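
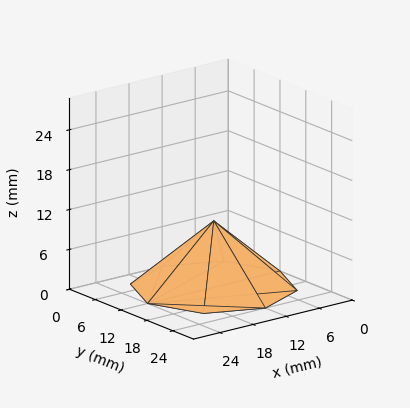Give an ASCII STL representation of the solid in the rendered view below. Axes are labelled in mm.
Reading the render: the shape is a regular 8-sided pyramid, base circumscribed radius ≈ 12 mm, apex at z ≈ 10 mm (dimensions read to the nearest mm from the axis ticks). For the STL, each face is triangulated and given an outward normal.

solid part
  facet normal 0.0000 0.0000 -1.0000
    outer loop
      vertex 12.00 24.00 0.00
      vertex 20.49 20.49 0.00
      vertex 24.00 12.00 0.00
    endloop
  endfacet
  facet normal 0.0000 0.0000 -1.0000
    outer loop
      vertex 3.51 20.49 0.00
      vertex 12.00 24.00 0.00
      vertex 24.00 12.00 0.00
    endloop
  endfacet
  facet normal 0.0000 0.0000 -1.0000
    outer loop
      vertex 0.00 12.00 0.00
      vertex 3.51 20.49 0.00
      vertex 24.00 12.00 0.00
    endloop
  endfacet
  facet normal 0.0000 0.0000 -1.0000
    outer loop
      vertex 3.51 3.51 0.00
      vertex 0.00 12.00 0.00
      vertex 24.00 12.00 0.00
    endloop
  endfacet
  facet normal 0.0000 0.0000 -1.0000
    outer loop
      vertex 12.00 0.00 0.00
      vertex 3.51 3.51 0.00
      vertex 24.00 12.00 0.00
    endloop
  endfacet
  facet normal 0.0000 0.0000 -1.0000
    outer loop
      vertex 20.49 3.51 0.00
      vertex 12.00 0.00 0.00
      vertex 24.00 12.00 0.00
    endloop
  endfacet
  facet normal 0.6189 0.2559 0.7427
    outer loop
      vertex 24.00 12.00 0.00
      vertex 20.49 20.49 0.00
      vertex 12.00 12.00 10.00
    endloop
  endfacet
  facet normal 0.2559 0.6189 0.7427
    outer loop
      vertex 20.49 20.49 0.00
      vertex 12.00 24.00 0.00
      vertex 12.00 12.00 10.00
    endloop
  endfacet
  facet normal -0.2559 0.6189 0.7427
    outer loop
      vertex 12.00 24.00 0.00
      vertex 3.51 20.49 0.00
      vertex 12.00 12.00 10.00
    endloop
  endfacet
  facet normal -0.6189 0.2559 0.7427
    outer loop
      vertex 3.51 20.49 0.00
      vertex 0.00 12.00 0.00
      vertex 12.00 12.00 10.00
    endloop
  endfacet
  facet normal -0.6189 -0.2559 0.7427
    outer loop
      vertex 0.00 12.00 0.00
      vertex 3.51 3.51 0.00
      vertex 12.00 12.00 10.00
    endloop
  endfacet
  facet normal -0.2559 -0.6189 0.7427
    outer loop
      vertex 3.51 3.51 0.00
      vertex 12.00 0.00 0.00
      vertex 12.00 12.00 10.00
    endloop
  endfacet
  facet normal 0.2559 -0.6189 0.7427
    outer loop
      vertex 12.00 0.00 0.00
      vertex 20.49 3.51 0.00
      vertex 12.00 12.00 10.00
    endloop
  endfacet
  facet normal 0.6189 -0.2559 0.7427
    outer loop
      vertex 20.49 3.51 0.00
      vertex 24.00 12.00 0.00
      vertex 12.00 12.00 10.00
    endloop
  endfacet
endsolid part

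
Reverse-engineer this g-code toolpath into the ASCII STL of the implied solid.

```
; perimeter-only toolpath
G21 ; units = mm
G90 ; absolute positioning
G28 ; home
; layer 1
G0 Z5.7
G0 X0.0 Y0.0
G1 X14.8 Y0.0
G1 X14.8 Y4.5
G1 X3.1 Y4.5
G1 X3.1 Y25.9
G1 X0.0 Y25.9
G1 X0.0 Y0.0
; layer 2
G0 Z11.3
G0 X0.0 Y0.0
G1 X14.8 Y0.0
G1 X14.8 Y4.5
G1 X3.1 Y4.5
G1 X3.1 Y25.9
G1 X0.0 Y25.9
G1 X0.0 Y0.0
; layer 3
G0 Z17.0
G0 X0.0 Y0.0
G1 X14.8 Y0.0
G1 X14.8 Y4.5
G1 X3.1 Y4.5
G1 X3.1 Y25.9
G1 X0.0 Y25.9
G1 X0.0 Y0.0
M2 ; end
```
solid part
  facet normal 0.0000 0.0000 -1.0000
    outer loop
      vertex 14.8 4.5 0.0
      vertex 14.8 0.0 0.0
      vertex 0.0 0.0 0.0
    endloop
  endfacet
  facet normal 0.0000 0.0000 -1.0000
    outer loop
      vertex 3.1 4.5 0.0
      vertex 14.8 4.5 0.0
      vertex 0.0 0.0 0.0
    endloop
  endfacet
  facet normal 0.0000 0.0000 -1.0000
    outer loop
      vertex 3.1 25.9 0.0
      vertex 3.1 4.5 0.0
      vertex 0.0 0.0 0.0
    endloop
  endfacet
  facet normal 0.0000 0.0000 -1.0000
    outer loop
      vertex 0.0 25.9 0.0
      vertex 3.1 25.9 0.0
      vertex 0.0 0.0 0.0
    endloop
  endfacet
  facet normal 0.0000 0.0000 1.0000
    outer loop
      vertex 0.0 0.0 17.0
      vertex 14.8 0.0 17.0
      vertex 14.8 4.5 17.0
    endloop
  endfacet
  facet normal 0.0000 0.0000 1.0000
    outer loop
      vertex 0.0 0.0 17.0
      vertex 14.8 4.5 17.0
      vertex 3.1 4.5 17.0
    endloop
  endfacet
  facet normal 0.0000 0.0000 1.0000
    outer loop
      vertex 0.0 0.0 17.0
      vertex 3.1 4.5 17.0
      vertex 3.1 25.9 17.0
    endloop
  endfacet
  facet normal 0.0000 0.0000 1.0000
    outer loop
      vertex 0.0 0.0 17.0
      vertex 3.1 25.9 17.0
      vertex 0.0 25.9 17.0
    endloop
  endfacet
  facet normal 0.0000 -1.0000 0.0000
    outer loop
      vertex 0.0 0.0 0.0
      vertex 14.8 0.0 0.0
      vertex 14.8 0.0 17.0
    endloop
  endfacet
  facet normal 0.0000 -1.0000 0.0000
    outer loop
      vertex 0.0 0.0 0.0
      vertex 14.8 0.0 17.0
      vertex 0.0 0.0 17.0
    endloop
  endfacet
  facet normal 1.0000 0.0000 0.0000
    outer loop
      vertex 14.8 0.0 0.0
      vertex 14.8 4.5 0.0
      vertex 14.8 4.5 17.0
    endloop
  endfacet
  facet normal 1.0000 0.0000 0.0000
    outer loop
      vertex 14.8 0.0 0.0
      vertex 14.8 4.5 17.0
      vertex 14.8 0.0 17.0
    endloop
  endfacet
  facet normal 0.0000 1.0000 0.0000
    outer loop
      vertex 14.8 4.5 0.0
      vertex 3.1 4.5 0.0
      vertex 3.1 4.5 17.0
    endloop
  endfacet
  facet normal 0.0000 1.0000 0.0000
    outer loop
      vertex 14.8 4.5 0.0
      vertex 3.1 4.5 17.0
      vertex 14.8 4.5 17.0
    endloop
  endfacet
  facet normal 1.0000 0.0000 0.0000
    outer loop
      vertex 3.1 4.5 0.0
      vertex 3.1 25.9 0.0
      vertex 3.1 25.9 17.0
    endloop
  endfacet
  facet normal 1.0000 0.0000 0.0000
    outer loop
      vertex 3.1 4.5 0.0
      vertex 3.1 25.9 17.0
      vertex 3.1 4.5 17.0
    endloop
  endfacet
  facet normal 0.0000 1.0000 0.0000
    outer loop
      vertex 3.1 25.9 0.0
      vertex 0.0 25.9 0.0
      vertex 0.0 25.9 17.0
    endloop
  endfacet
  facet normal 0.0000 1.0000 0.0000
    outer loop
      vertex 3.1 25.9 0.0
      vertex 0.0 25.9 17.0
      vertex 3.1 25.9 17.0
    endloop
  endfacet
  facet normal -1.0000 0.0000 0.0000
    outer loop
      vertex 0.0 25.9 0.0
      vertex 0.0 0.0 0.0
      vertex 0.0 0.0 17.0
    endloop
  endfacet
  facet normal -1.0000 0.0000 0.0000
    outer loop
      vertex 0.0 25.9 0.0
      vertex 0.0 0.0 17.0
      vertex 0.0 25.9 17.0
    endloop
  endfacet
endsolid part

The G0 Z moves step by Δz≈5.7 mm. Every layer's G1 loop is the same polygon, so the solid is a straight extrusion of it from z=0 to z≈17. Closing with flat bottom and top caps and triangulating gives 20 facets — an L-shaped prism: outer 14.8 × 25.9 mm, arm thicknesses ≈ 4.5 mm (horizontal) and 3.1 mm (vertical), extruded 17 mm in z.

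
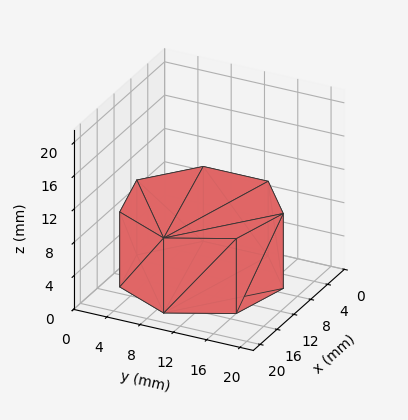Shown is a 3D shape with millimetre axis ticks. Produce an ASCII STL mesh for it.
Reading the render: the shape is a regular 7-sided prism (a cylinder approximated with 7 flat sides), circumscribed radius ≈ 9 mm, height ≈ 9 mm (dimensions read to the nearest mm from the axis ticks). For the STL, each face is triangulated and given an outward normal.

solid part
  facet normal 0.0000 0.0000 -1.0000
    outer loop
      vertex 7.0 17.8 0.0
      vertex 14.6 16.0 0.0
      vertex 18.0 9.0 0.0
    endloop
  endfacet
  facet normal 0.0000 0.0000 -1.0000
    outer loop
      vertex 0.9 12.9 0.0
      vertex 7.0 17.8 0.0
      vertex 18.0 9.0 0.0
    endloop
  endfacet
  facet normal 0.0000 0.0000 -1.0000
    outer loop
      vertex 0.9 5.1 0.0
      vertex 0.9 12.9 0.0
      vertex 18.0 9.0 0.0
    endloop
  endfacet
  facet normal 0.0000 0.0000 -1.0000
    outer loop
      vertex 7.0 0.2 0.0
      vertex 0.9 5.1 0.0
      vertex 18.0 9.0 0.0
    endloop
  endfacet
  facet normal 0.0000 0.0000 -1.0000
    outer loop
      vertex 14.6 2.0 0.0
      vertex 7.0 0.2 0.0
      vertex 18.0 9.0 0.0
    endloop
  endfacet
  facet normal 0.0000 0.0000 1.0000
    outer loop
      vertex 18.0 9.0 9.0
      vertex 14.6 16.0 9.0
      vertex 7.0 17.8 9.0
    endloop
  endfacet
  facet normal 0.0000 0.0000 1.0000
    outer loop
      vertex 18.0 9.0 9.0
      vertex 7.0 17.8 9.0
      vertex 0.9 12.9 9.0
    endloop
  endfacet
  facet normal 0.0000 0.0000 1.0000
    outer loop
      vertex 18.0 9.0 9.0
      vertex 0.9 12.9 9.0
      vertex 0.9 5.1 9.0
    endloop
  endfacet
  facet normal 0.0000 0.0000 1.0000
    outer loop
      vertex 18.0 9.0 9.0
      vertex 0.9 5.1 9.0
      vertex 7.0 0.2 9.0
    endloop
  endfacet
  facet normal 0.0000 0.0000 1.0000
    outer loop
      vertex 18.0 9.0 9.0
      vertex 7.0 0.2 9.0
      vertex 14.6 2.0 9.0
    endloop
  endfacet
  facet normal 0.8995 0.4369 0.0000
    outer loop
      vertex 18.0 9.0 0.0
      vertex 14.6 16.0 0.0
      vertex 14.6 16.0 9.0
    endloop
  endfacet
  facet normal 0.8995 0.4369 0.0000
    outer loop
      vertex 18.0 9.0 0.0
      vertex 14.6 16.0 9.0
      vertex 18.0 9.0 9.0
    endloop
  endfacet
  facet normal 0.2305 0.9731 0.0000
    outer loop
      vertex 14.6 16.0 0.0
      vertex 7.0 17.8 0.0
      vertex 7.0 17.8 9.0
    endloop
  endfacet
  facet normal 0.2305 0.9731 0.0000
    outer loop
      vertex 14.6 16.0 0.0
      vertex 7.0 17.8 9.0
      vertex 14.6 16.0 9.0
    endloop
  endfacet
  facet normal -0.6263 0.7796 0.0000
    outer loop
      vertex 7.0 17.8 0.0
      vertex 0.9 12.9 0.0
      vertex 0.9 12.9 9.0
    endloop
  endfacet
  facet normal -0.6263 0.7796 0.0000
    outer loop
      vertex 7.0 17.8 0.0
      vertex 0.9 12.9 9.0
      vertex 7.0 17.8 9.0
    endloop
  endfacet
  facet normal -1.0000 0.0000 0.0000
    outer loop
      vertex 0.9 12.9 0.0
      vertex 0.9 5.1 0.0
      vertex 0.9 5.1 9.0
    endloop
  endfacet
  facet normal -1.0000 0.0000 0.0000
    outer loop
      vertex 0.9 12.9 0.0
      vertex 0.9 5.1 9.0
      vertex 0.9 12.9 9.0
    endloop
  endfacet
  facet normal -0.6263 -0.7796 0.0000
    outer loop
      vertex 0.9 5.1 0.0
      vertex 7.0 0.2 0.0
      vertex 7.0 0.2 9.0
    endloop
  endfacet
  facet normal -0.6263 -0.7796 0.0000
    outer loop
      vertex 0.9 5.1 0.0
      vertex 7.0 0.2 9.0
      vertex 0.9 5.1 9.0
    endloop
  endfacet
  facet normal 0.2305 -0.9731 0.0000
    outer loop
      vertex 7.0 0.2 0.0
      vertex 14.6 2.0 0.0
      vertex 14.6 2.0 9.0
    endloop
  endfacet
  facet normal 0.2305 -0.9731 0.0000
    outer loop
      vertex 7.0 0.2 0.0
      vertex 14.6 2.0 9.0
      vertex 7.0 0.2 9.0
    endloop
  endfacet
  facet normal 0.8995 -0.4369 0.0000
    outer loop
      vertex 14.6 2.0 0.0
      vertex 18.0 9.0 0.0
      vertex 18.0 9.0 9.0
    endloop
  endfacet
  facet normal 0.8995 -0.4369 0.0000
    outer loop
      vertex 14.6 2.0 0.0
      vertex 18.0 9.0 9.0
      vertex 14.6 2.0 9.0
    endloop
  endfacet
endsolid part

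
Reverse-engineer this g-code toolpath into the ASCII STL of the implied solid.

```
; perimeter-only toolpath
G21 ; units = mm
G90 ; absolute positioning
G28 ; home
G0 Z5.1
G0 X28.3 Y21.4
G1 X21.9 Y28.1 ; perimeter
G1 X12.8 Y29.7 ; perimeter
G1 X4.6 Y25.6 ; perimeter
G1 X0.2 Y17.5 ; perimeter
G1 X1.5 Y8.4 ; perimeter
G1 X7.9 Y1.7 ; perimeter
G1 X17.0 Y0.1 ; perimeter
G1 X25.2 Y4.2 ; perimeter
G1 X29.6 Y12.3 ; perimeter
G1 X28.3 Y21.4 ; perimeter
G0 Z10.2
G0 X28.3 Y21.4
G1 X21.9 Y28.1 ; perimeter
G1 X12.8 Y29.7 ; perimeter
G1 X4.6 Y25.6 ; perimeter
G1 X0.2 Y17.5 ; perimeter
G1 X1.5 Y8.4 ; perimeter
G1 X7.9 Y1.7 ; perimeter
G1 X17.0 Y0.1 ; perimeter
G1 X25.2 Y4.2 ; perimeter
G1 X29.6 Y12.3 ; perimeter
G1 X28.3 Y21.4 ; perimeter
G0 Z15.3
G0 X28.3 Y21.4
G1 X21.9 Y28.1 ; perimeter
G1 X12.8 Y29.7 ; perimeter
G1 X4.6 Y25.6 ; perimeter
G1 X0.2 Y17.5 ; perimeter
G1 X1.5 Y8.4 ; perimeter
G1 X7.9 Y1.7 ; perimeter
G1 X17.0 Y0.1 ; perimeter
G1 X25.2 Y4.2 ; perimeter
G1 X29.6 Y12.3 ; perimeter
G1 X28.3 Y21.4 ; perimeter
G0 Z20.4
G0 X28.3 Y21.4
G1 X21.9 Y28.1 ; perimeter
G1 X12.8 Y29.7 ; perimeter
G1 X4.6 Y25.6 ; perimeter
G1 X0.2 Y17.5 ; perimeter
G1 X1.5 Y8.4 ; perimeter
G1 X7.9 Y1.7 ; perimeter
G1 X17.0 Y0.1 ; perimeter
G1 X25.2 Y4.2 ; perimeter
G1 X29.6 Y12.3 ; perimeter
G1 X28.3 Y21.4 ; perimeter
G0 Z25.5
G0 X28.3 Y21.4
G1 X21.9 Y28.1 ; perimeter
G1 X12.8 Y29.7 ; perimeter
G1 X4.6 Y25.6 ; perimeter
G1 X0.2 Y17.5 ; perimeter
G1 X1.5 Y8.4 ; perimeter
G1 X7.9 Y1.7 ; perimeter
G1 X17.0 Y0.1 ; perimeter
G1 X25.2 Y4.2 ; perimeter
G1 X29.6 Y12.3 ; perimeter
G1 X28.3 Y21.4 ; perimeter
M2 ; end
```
solid part
  facet normal 0.0000 0.0000 -1.0000
    outer loop
      vertex 12.8 29.7 0.0
      vertex 21.9 28.1 0.0
      vertex 28.3 21.4 0.0
    endloop
  endfacet
  facet normal 0.0000 0.0000 -1.0000
    outer loop
      vertex 4.6 25.6 0.0
      vertex 12.8 29.7 0.0
      vertex 28.3 21.4 0.0
    endloop
  endfacet
  facet normal 0.0000 0.0000 -1.0000
    outer loop
      vertex 0.2 17.5 0.0
      vertex 4.6 25.6 0.0
      vertex 28.3 21.4 0.0
    endloop
  endfacet
  facet normal 0.0000 0.0000 -1.0000
    outer loop
      vertex 1.5 8.4 0.0
      vertex 0.2 17.5 0.0
      vertex 28.3 21.4 0.0
    endloop
  endfacet
  facet normal 0.0000 0.0000 -1.0000
    outer loop
      vertex 7.9 1.7 0.0
      vertex 1.5 8.4 0.0
      vertex 28.3 21.4 0.0
    endloop
  endfacet
  facet normal 0.0000 0.0000 -1.0000
    outer loop
      vertex 17.0 0.1 0.0
      vertex 7.9 1.7 0.0
      vertex 28.3 21.4 0.0
    endloop
  endfacet
  facet normal 0.0000 0.0000 -1.0000
    outer loop
      vertex 25.2 4.2 0.0
      vertex 17.0 0.1 0.0
      vertex 28.3 21.4 0.0
    endloop
  endfacet
  facet normal 0.0000 0.0000 -1.0000
    outer loop
      vertex 29.6 12.3 0.0
      vertex 25.2 4.2 0.0
      vertex 28.3 21.4 0.0
    endloop
  endfacet
  facet normal 0.0000 0.0000 1.0000
    outer loop
      vertex 28.3 21.4 25.5
      vertex 21.9 28.1 25.5
      vertex 12.8 29.7 25.5
    endloop
  endfacet
  facet normal 0.0000 0.0000 1.0000
    outer loop
      vertex 28.3 21.4 25.5
      vertex 12.8 29.7 25.5
      vertex 4.6 25.6 25.5
    endloop
  endfacet
  facet normal 0.0000 0.0000 1.0000
    outer loop
      vertex 28.3 21.4 25.5
      vertex 4.6 25.6 25.5
      vertex 0.2 17.5 25.5
    endloop
  endfacet
  facet normal 0.0000 0.0000 1.0000
    outer loop
      vertex 28.3 21.4 25.5
      vertex 0.2 17.5 25.5
      vertex 1.5 8.4 25.5
    endloop
  endfacet
  facet normal 0.0000 0.0000 1.0000
    outer loop
      vertex 28.3 21.4 25.5
      vertex 1.5 8.4 25.5
      vertex 7.9 1.7 25.5
    endloop
  endfacet
  facet normal 0.0000 0.0000 1.0000
    outer loop
      vertex 28.3 21.4 25.5
      vertex 7.9 1.7 25.5
      vertex 17.0 0.1 25.5
    endloop
  endfacet
  facet normal 0.0000 0.0000 1.0000
    outer loop
      vertex 28.3 21.4 25.5
      vertex 17.0 0.1 25.5
      vertex 25.2 4.2 25.5
    endloop
  endfacet
  facet normal 0.0000 0.0000 1.0000
    outer loop
      vertex 28.3 21.4 25.5
      vertex 25.2 4.2 25.5
      vertex 29.6 12.3 25.5
    endloop
  endfacet
  facet normal 0.7231 0.6907 0.0000
    outer loop
      vertex 28.3 21.4 0.0
      vertex 21.9 28.1 0.0
      vertex 21.9 28.1 25.5
    endloop
  endfacet
  facet normal 0.7231 0.6907 0.0000
    outer loop
      vertex 28.3 21.4 0.0
      vertex 21.9 28.1 25.5
      vertex 28.3 21.4 25.5
    endloop
  endfacet
  facet normal 0.1732 0.9849 0.0000
    outer loop
      vertex 21.9 28.1 0.0
      vertex 12.8 29.7 0.0
      vertex 12.8 29.7 25.5
    endloop
  endfacet
  facet normal 0.1732 0.9849 0.0000
    outer loop
      vertex 21.9 28.1 0.0
      vertex 12.8 29.7 25.5
      vertex 21.9 28.1 25.5
    endloop
  endfacet
  facet normal -0.4472 0.8944 0.0000
    outer loop
      vertex 12.8 29.7 0.0
      vertex 4.6 25.6 0.0
      vertex 4.6 25.6 25.5
    endloop
  endfacet
  facet normal -0.4472 0.8944 0.0000
    outer loop
      vertex 12.8 29.7 0.0
      vertex 4.6 25.6 25.5
      vertex 12.8 29.7 25.5
    endloop
  endfacet
  facet normal -0.8787 0.4773 0.0000
    outer loop
      vertex 4.6 25.6 0.0
      vertex 0.2 17.5 0.0
      vertex 0.2 17.5 25.5
    endloop
  endfacet
  facet normal -0.8787 0.4773 0.0000
    outer loop
      vertex 4.6 25.6 0.0
      vertex 0.2 17.5 25.5
      vertex 4.6 25.6 25.5
    endloop
  endfacet
  facet normal -0.9899 -0.1414 0.0000
    outer loop
      vertex 0.2 17.5 0.0
      vertex 1.5 8.4 0.0
      vertex 1.5 8.4 25.5
    endloop
  endfacet
  facet normal -0.9899 -0.1414 0.0000
    outer loop
      vertex 0.2 17.5 0.0
      vertex 1.5 8.4 25.5
      vertex 0.2 17.5 25.5
    endloop
  endfacet
  facet normal -0.7231 -0.6907 0.0000
    outer loop
      vertex 1.5 8.4 0.0
      vertex 7.9 1.7 0.0
      vertex 7.9 1.7 25.5
    endloop
  endfacet
  facet normal -0.7231 -0.6907 0.0000
    outer loop
      vertex 1.5 8.4 0.0
      vertex 7.9 1.7 25.5
      vertex 1.5 8.4 25.5
    endloop
  endfacet
  facet normal -0.1732 -0.9849 0.0000
    outer loop
      vertex 7.9 1.7 0.0
      vertex 17.0 0.1 0.0
      vertex 17.0 0.1 25.5
    endloop
  endfacet
  facet normal -0.1732 -0.9849 0.0000
    outer loop
      vertex 7.9 1.7 0.0
      vertex 17.0 0.1 25.5
      vertex 7.9 1.7 25.5
    endloop
  endfacet
  facet normal 0.4472 -0.8944 0.0000
    outer loop
      vertex 17.0 0.1 0.0
      vertex 25.2 4.2 0.0
      vertex 25.2 4.2 25.5
    endloop
  endfacet
  facet normal 0.4472 -0.8944 0.0000
    outer loop
      vertex 17.0 0.1 0.0
      vertex 25.2 4.2 25.5
      vertex 17.0 0.1 25.5
    endloop
  endfacet
  facet normal 0.8787 -0.4773 0.0000
    outer loop
      vertex 25.2 4.2 0.0
      vertex 29.6 12.3 0.0
      vertex 29.6 12.3 25.5
    endloop
  endfacet
  facet normal 0.8787 -0.4773 0.0000
    outer loop
      vertex 25.2 4.2 0.0
      vertex 29.6 12.3 25.5
      vertex 25.2 4.2 25.5
    endloop
  endfacet
  facet normal 0.9899 0.1414 0.0000
    outer loop
      vertex 29.6 12.3 0.0
      vertex 28.3 21.4 0.0
      vertex 28.3 21.4 25.5
    endloop
  endfacet
  facet normal 0.9899 0.1414 0.0000
    outer loop
      vertex 29.6 12.3 0.0
      vertex 28.3 21.4 25.5
      vertex 29.6 12.3 25.5
    endloop
  endfacet
endsolid part

The G0 Z moves step by Δz≈5.1 mm. Every layer's G1 loop is the same polygon, so the solid is a straight extrusion of it from z=0 to z≈25.5. Closing with flat bottom and top caps and triangulating gives 36 facets — a regular 10-sided prism (a cylinder approximated with 10 flat sides), circumscribed radius ≈ 14.9 mm, height ≈ 25.5 mm.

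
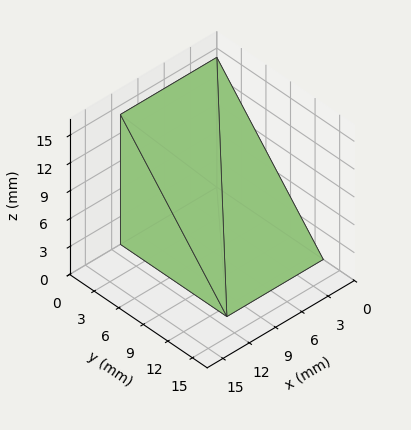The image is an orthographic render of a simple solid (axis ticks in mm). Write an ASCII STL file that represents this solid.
Reading the render: the shape is a wedge (ramp): 11 × 13 mm base, rising to 14 mm along the y=0 edge and sloping linearly to z=0 at y=13 (dimensions read to the nearest mm from the axis ticks). For the STL, each face is triangulated and given an outward normal.

solid part
  facet normal 0.0000 0.0000 -1.0000
    outer loop
      vertex 11.0 13.0 0.0
      vertex 11.0 0.0 0.0
      vertex 0.0 0.0 0.0
    endloop
  endfacet
  facet normal 0.0000 0.0000 -1.0000
    outer loop
      vertex 0.0 13.0 0.0
      vertex 11.0 13.0 0.0
      vertex 0.0 0.0 0.0
    endloop
  endfacet
  facet normal 0.0000 -1.0000 0.0000
    outer loop
      vertex 0.0 0.0 0.0
      vertex 11.0 0.0 0.0
      vertex 11.0 0.0 14.0
    endloop
  endfacet
  facet normal 0.0000 -1.0000 0.0000
    outer loop
      vertex 0.0 0.0 0.0
      vertex 11.0 0.0 14.0
      vertex 0.0 0.0 14.0
    endloop
  endfacet
  facet normal 0.0000 0.7328 0.6805
    outer loop
      vertex 0.0 0.0 14.0
      vertex 11.0 0.0 14.0
      vertex 11.0 13.0 0.0
    endloop
  endfacet
  facet normal 0.0000 0.7328 0.6805
    outer loop
      vertex 0.0 0.0 14.0
      vertex 11.0 13.0 0.0
      vertex 0.0 13.0 0.0
    endloop
  endfacet
  facet normal -1.0000 0.0000 0.0000
    outer loop
      vertex 0.0 0.0 14.0
      vertex 0.0 13.0 0.0
      vertex 0.0 0.0 0.0
    endloop
  endfacet
  facet normal 1.0000 0.0000 0.0000
    outer loop
      vertex 11.0 0.0 0.0
      vertex 11.0 13.0 0.0
      vertex 11.0 0.0 14.0
    endloop
  endfacet
endsolid part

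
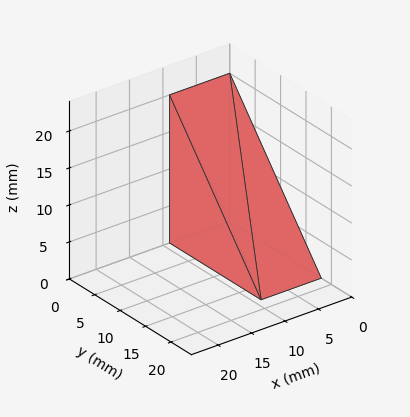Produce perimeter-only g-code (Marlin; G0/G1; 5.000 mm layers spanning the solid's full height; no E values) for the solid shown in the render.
Reading the render: the shape is a wedge (ramp): 9 × 18 mm base, rising to 20 mm along the y=0 edge and sloping linearly to z=0 at y=18 (dimensions read to the nearest mm from the axis ticks). For the g-code, the solid's height is divided into equal slices at the stated Δz and each level perimeter traced with G1 moves after a G0 lift.

; perimeter-only toolpath
G21 ; units = mm
G90 ; absolute positioning
G28 ; home
; layer 1
G0 Z5.000
G0 X0.000 Y0.000
G1 X9.000 Y0.000
G1 X9.000 Y13.500
G1 X0.000 Y13.500
G1 X0.000 Y0.000
; layer 2
G0 Z10.000
G0 X0.000 Y0.000
G1 X9.000 Y0.000
G1 X9.000 Y9.000
G1 X0.000 Y9.000
G1 X0.000 Y0.000
; layer 3
G0 Z15.000
G0 X0.000 Y0.000
G1 X9.000 Y0.000
G1 X9.000 Y4.500
G1 X0.000 Y4.500
G1 X0.000 Y0.000
M2 ; end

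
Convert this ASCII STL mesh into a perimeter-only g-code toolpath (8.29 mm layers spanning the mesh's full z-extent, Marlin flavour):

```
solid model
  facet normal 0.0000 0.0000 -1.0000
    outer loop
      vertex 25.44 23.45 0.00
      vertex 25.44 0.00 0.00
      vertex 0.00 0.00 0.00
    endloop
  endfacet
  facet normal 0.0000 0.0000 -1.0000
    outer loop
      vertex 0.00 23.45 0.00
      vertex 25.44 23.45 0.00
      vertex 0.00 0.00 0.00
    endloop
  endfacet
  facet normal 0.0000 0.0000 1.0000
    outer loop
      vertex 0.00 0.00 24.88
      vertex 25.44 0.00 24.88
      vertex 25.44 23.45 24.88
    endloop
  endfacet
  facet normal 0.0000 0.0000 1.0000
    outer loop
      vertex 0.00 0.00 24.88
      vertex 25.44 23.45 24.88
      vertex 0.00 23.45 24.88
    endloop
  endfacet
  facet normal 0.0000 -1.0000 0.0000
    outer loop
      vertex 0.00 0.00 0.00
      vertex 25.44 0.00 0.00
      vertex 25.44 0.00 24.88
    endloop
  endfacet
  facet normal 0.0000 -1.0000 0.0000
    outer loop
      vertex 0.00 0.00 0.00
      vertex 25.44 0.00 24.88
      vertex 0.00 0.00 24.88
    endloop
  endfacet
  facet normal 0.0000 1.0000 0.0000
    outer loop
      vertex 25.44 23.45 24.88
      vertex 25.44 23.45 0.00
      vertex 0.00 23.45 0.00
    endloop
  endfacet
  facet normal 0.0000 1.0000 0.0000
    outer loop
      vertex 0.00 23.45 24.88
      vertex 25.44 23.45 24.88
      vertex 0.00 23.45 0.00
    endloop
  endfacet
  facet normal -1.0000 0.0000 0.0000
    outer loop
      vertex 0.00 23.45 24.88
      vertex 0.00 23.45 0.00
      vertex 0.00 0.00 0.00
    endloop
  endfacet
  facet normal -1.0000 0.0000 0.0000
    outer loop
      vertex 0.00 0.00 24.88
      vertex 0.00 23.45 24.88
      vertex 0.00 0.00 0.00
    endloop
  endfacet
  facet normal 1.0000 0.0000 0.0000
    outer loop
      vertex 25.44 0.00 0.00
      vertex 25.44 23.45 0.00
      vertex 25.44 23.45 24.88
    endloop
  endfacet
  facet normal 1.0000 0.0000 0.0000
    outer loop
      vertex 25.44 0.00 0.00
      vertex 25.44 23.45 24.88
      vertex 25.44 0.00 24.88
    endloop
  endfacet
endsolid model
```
; perimeter-only toolpath
G21 ; units = mm
G90 ; absolute positioning
G28 ; home
; layer 1
G0 Z8.29
G0 X0.00 Y0.00
G1 X25.44 Y0.00
G1 X25.44 Y23.45
G1 X0.00 Y23.45
G1 X0.00 Y0.00
; layer 2
G0 Z16.59
G0 X0.00 Y0.00
G1 X25.44 Y0.00
G1 X25.44 Y23.45
G1 X0.00 Y23.45
G1 X0.00 Y0.00
; layer 3
G0 Z24.88
G0 X0.00 Y0.00
G1 X25.44 Y0.00
G1 X25.44 Y23.45
G1 X0.00 Y23.45
G1 X0.00 Y0.00
M2 ; end

The solid is a rectangular box, roughly 25.4 × 23.4 mm footprint and 24.9 mm tall. Slicing at Δz = 8.29 mm — 3 equal slices spanning the solid's height, so layer i sits at z = i·h/3 — gives 3 non-empty perimeters. Each is a 4-segment closed polygon; G0 lifts to the layer z and rapids to the start vertex, then G1 traces the edges.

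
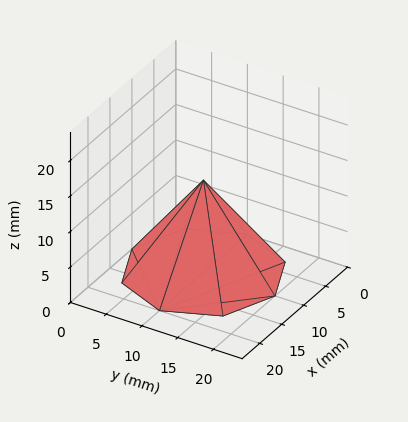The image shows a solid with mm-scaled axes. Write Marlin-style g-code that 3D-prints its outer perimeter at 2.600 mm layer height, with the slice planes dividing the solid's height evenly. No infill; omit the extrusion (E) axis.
Reading the render: the shape is a regular 8-sided pyramid, base circumscribed radius ≈ 10 mm, apex at z ≈ 13 mm (dimensions read to the nearest mm from the axis ticks). For the g-code, the solid's height is divided into equal slices at the stated Δz and each level perimeter traced with G1 moves after a G0 lift.

; perimeter-only toolpath
G21 ; units = mm
G90 ; absolute positioning
G28 ; home
; layer 1
G0 Z2.600
G0 X18.000 Y10.000
G1 X15.657 Y15.657
G1 X10.000 Y18.000
G1 X4.343 Y15.657
G1 X2.000 Y10.000
G1 X4.343 Y4.343
G1 X10.000 Y2.000
G1 X15.657 Y4.343
G1 X18.000 Y10.000
; layer 2
G0 Z5.200
G0 X16.000 Y10.000
G1 X14.243 Y14.243
G1 X10.000 Y16.000
G1 X5.757 Y14.243
G1 X4.000 Y10.000
G1 X5.757 Y5.757
G1 X10.000 Y4.000
G1 X14.243 Y5.757
G1 X16.000 Y10.000
; layer 3
G0 Z7.800
G0 X14.000 Y10.000
G1 X12.828 Y12.828
G1 X10.000 Y14.000
G1 X7.172 Y12.828
G1 X6.000 Y10.000
G1 X7.172 Y7.172
G1 X10.000 Y6.000
G1 X12.828 Y7.172
G1 X14.000 Y10.000
; layer 4
G0 Z10.400
G0 X12.000 Y10.000
G1 X11.414 Y11.414
G1 X10.000 Y12.000
G1 X8.586 Y11.414
G1 X8.000 Y10.000
G1 X8.586 Y8.586
G1 X10.000 Y8.000
G1 X11.414 Y8.586
G1 X12.000 Y10.000
M2 ; end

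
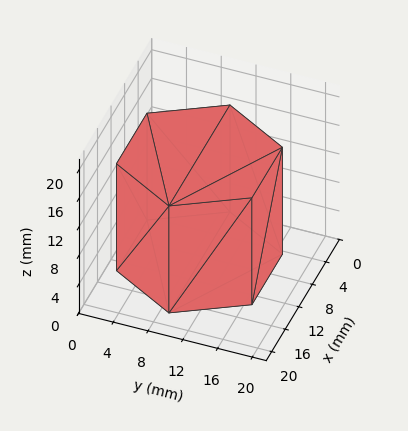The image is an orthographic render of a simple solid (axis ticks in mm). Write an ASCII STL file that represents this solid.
Reading the render: the shape is a regular 6-sided prism (a cylinder approximated with 6 flat sides), circumscribed radius ≈ 9 mm, height ≈ 15 mm (dimensions read to the nearest mm from the axis ticks). For the STL, each face is triangulated and given an outward normal.

solid part
  facet normal 0.0000 0.0000 -1.0000
    outer loop
      vertex 4.50 16.79 0.00
      vertex 13.50 16.79 0.00
      vertex 18.00 9.00 0.00
    endloop
  endfacet
  facet normal 0.0000 0.0000 -1.0000
    outer loop
      vertex 0.00 9.00 0.00
      vertex 4.50 16.79 0.00
      vertex 18.00 9.00 0.00
    endloop
  endfacet
  facet normal 0.0000 0.0000 -1.0000
    outer loop
      vertex 4.50 1.21 0.00
      vertex 0.00 9.00 0.00
      vertex 18.00 9.00 0.00
    endloop
  endfacet
  facet normal 0.0000 0.0000 -1.0000
    outer loop
      vertex 13.50 1.21 0.00
      vertex 4.50 1.21 0.00
      vertex 18.00 9.00 0.00
    endloop
  endfacet
  facet normal 0.0000 0.0000 1.0000
    outer loop
      vertex 18.00 9.00 15.00
      vertex 13.50 16.79 15.00
      vertex 4.50 16.79 15.00
    endloop
  endfacet
  facet normal 0.0000 0.0000 1.0000
    outer loop
      vertex 18.00 9.00 15.00
      vertex 4.50 16.79 15.00
      vertex 0.00 9.00 15.00
    endloop
  endfacet
  facet normal 0.0000 0.0000 1.0000
    outer loop
      vertex 18.00 9.00 15.00
      vertex 0.00 9.00 15.00
      vertex 4.50 1.21 15.00
    endloop
  endfacet
  facet normal 0.0000 0.0000 1.0000
    outer loop
      vertex 18.00 9.00 15.00
      vertex 4.50 1.21 15.00
      vertex 13.50 1.21 15.00
    endloop
  endfacet
  facet normal 0.8659 0.5002 0.0000
    outer loop
      vertex 18.00 9.00 0.00
      vertex 13.50 16.79 0.00
      vertex 13.50 16.79 15.00
    endloop
  endfacet
  facet normal 0.8659 0.5002 0.0000
    outer loop
      vertex 18.00 9.00 0.00
      vertex 13.50 16.79 15.00
      vertex 18.00 9.00 15.00
    endloop
  endfacet
  facet normal 0.0000 1.0000 0.0000
    outer loop
      vertex 13.50 16.79 0.00
      vertex 4.50 16.79 0.00
      vertex 4.50 16.79 15.00
    endloop
  endfacet
  facet normal 0.0000 1.0000 0.0000
    outer loop
      vertex 13.50 16.79 0.00
      vertex 4.50 16.79 15.00
      vertex 13.50 16.79 15.00
    endloop
  endfacet
  facet normal -0.8659 0.5002 0.0000
    outer loop
      vertex 4.50 16.79 0.00
      vertex 0.00 9.00 0.00
      vertex 0.00 9.00 15.00
    endloop
  endfacet
  facet normal -0.8659 0.5002 0.0000
    outer loop
      vertex 4.50 16.79 0.00
      vertex 0.00 9.00 15.00
      vertex 4.50 16.79 15.00
    endloop
  endfacet
  facet normal -0.8659 -0.5002 0.0000
    outer loop
      vertex 0.00 9.00 0.00
      vertex 4.50 1.21 0.00
      vertex 4.50 1.21 15.00
    endloop
  endfacet
  facet normal -0.8659 -0.5002 0.0000
    outer loop
      vertex 0.00 9.00 0.00
      vertex 4.50 1.21 15.00
      vertex 0.00 9.00 15.00
    endloop
  endfacet
  facet normal 0.0000 -1.0000 0.0000
    outer loop
      vertex 4.50 1.21 0.00
      vertex 13.50 1.21 0.00
      vertex 13.50 1.21 15.00
    endloop
  endfacet
  facet normal 0.0000 -1.0000 0.0000
    outer loop
      vertex 4.50 1.21 0.00
      vertex 13.50 1.21 15.00
      vertex 4.50 1.21 15.00
    endloop
  endfacet
  facet normal 0.8659 -0.5002 0.0000
    outer loop
      vertex 13.50 1.21 0.00
      vertex 18.00 9.00 0.00
      vertex 18.00 9.00 15.00
    endloop
  endfacet
  facet normal 0.8659 -0.5002 0.0000
    outer loop
      vertex 13.50 1.21 0.00
      vertex 18.00 9.00 15.00
      vertex 13.50 1.21 15.00
    endloop
  endfacet
endsolid part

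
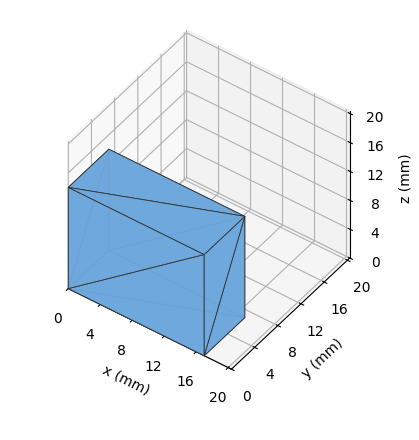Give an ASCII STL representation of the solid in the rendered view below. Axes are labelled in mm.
Reading the render: the shape is a rectangular box, roughly 17 × 7 mm footprint and 14 mm tall (dimensions read to the nearest mm from the axis ticks). For the STL, each face is triangulated and given an outward normal.

solid part
  facet normal 0.0000 0.0000 -1.0000
    outer loop
      vertex 17.00 7.00 0.00
      vertex 17.00 0.00 0.00
      vertex 0.00 0.00 0.00
    endloop
  endfacet
  facet normal 0.0000 0.0000 -1.0000
    outer loop
      vertex 0.00 7.00 0.00
      vertex 17.00 7.00 0.00
      vertex 0.00 0.00 0.00
    endloop
  endfacet
  facet normal 0.0000 0.0000 1.0000
    outer loop
      vertex 0.00 0.00 14.00
      vertex 17.00 0.00 14.00
      vertex 17.00 7.00 14.00
    endloop
  endfacet
  facet normal 0.0000 0.0000 1.0000
    outer loop
      vertex 0.00 0.00 14.00
      vertex 17.00 7.00 14.00
      vertex 0.00 7.00 14.00
    endloop
  endfacet
  facet normal 0.0000 -1.0000 0.0000
    outer loop
      vertex 0.00 0.00 0.00
      vertex 17.00 0.00 0.00
      vertex 17.00 0.00 14.00
    endloop
  endfacet
  facet normal 0.0000 -1.0000 0.0000
    outer loop
      vertex 0.00 0.00 0.00
      vertex 17.00 0.00 14.00
      vertex 0.00 0.00 14.00
    endloop
  endfacet
  facet normal 0.0000 1.0000 0.0000
    outer loop
      vertex 17.00 7.00 14.00
      vertex 17.00 7.00 0.00
      vertex 0.00 7.00 0.00
    endloop
  endfacet
  facet normal 0.0000 1.0000 0.0000
    outer loop
      vertex 0.00 7.00 14.00
      vertex 17.00 7.00 14.00
      vertex 0.00 7.00 0.00
    endloop
  endfacet
  facet normal -1.0000 0.0000 0.0000
    outer loop
      vertex 0.00 7.00 14.00
      vertex 0.00 7.00 0.00
      vertex 0.00 0.00 0.00
    endloop
  endfacet
  facet normal -1.0000 0.0000 0.0000
    outer loop
      vertex 0.00 0.00 14.00
      vertex 0.00 7.00 14.00
      vertex 0.00 0.00 0.00
    endloop
  endfacet
  facet normal 1.0000 0.0000 0.0000
    outer loop
      vertex 17.00 0.00 0.00
      vertex 17.00 7.00 0.00
      vertex 17.00 7.00 14.00
    endloop
  endfacet
  facet normal 1.0000 0.0000 0.0000
    outer loop
      vertex 17.00 0.00 0.00
      vertex 17.00 7.00 14.00
      vertex 17.00 0.00 14.00
    endloop
  endfacet
endsolid part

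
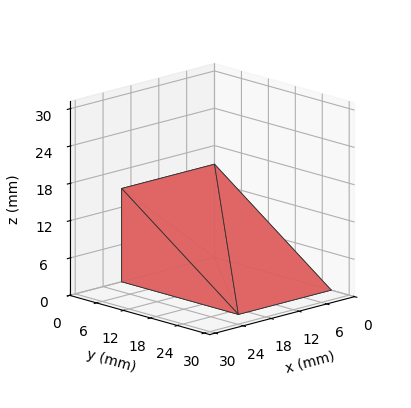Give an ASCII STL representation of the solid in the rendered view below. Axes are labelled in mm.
Reading the render: the shape is a wedge (ramp): 20 × 26 mm base, rising to 15 mm along the y=0 edge and sloping linearly to z=0 at y=26 (dimensions read to the nearest mm from the axis ticks). For the STL, each face is triangulated and given an outward normal.

solid part
  facet normal 0.0000 0.0000 -1.0000
    outer loop
      vertex 20.000 26.000 0.000
      vertex 20.000 0.000 0.000
      vertex 0.000 0.000 0.000
    endloop
  endfacet
  facet normal 0.0000 0.0000 -1.0000
    outer loop
      vertex 0.000 26.000 0.000
      vertex 20.000 26.000 0.000
      vertex 0.000 0.000 0.000
    endloop
  endfacet
  facet normal 0.0000 -1.0000 0.0000
    outer loop
      vertex 0.000 0.000 0.000
      vertex 20.000 0.000 0.000
      vertex 20.000 0.000 15.000
    endloop
  endfacet
  facet normal 0.0000 -1.0000 0.0000
    outer loop
      vertex 0.000 0.000 0.000
      vertex 20.000 0.000 15.000
      vertex 0.000 0.000 15.000
    endloop
  endfacet
  facet normal 0.0000 0.4997 0.8662
    outer loop
      vertex 0.000 0.000 15.000
      vertex 20.000 0.000 15.000
      vertex 20.000 26.000 0.000
    endloop
  endfacet
  facet normal 0.0000 0.4997 0.8662
    outer loop
      vertex 0.000 0.000 15.000
      vertex 20.000 26.000 0.000
      vertex 0.000 26.000 0.000
    endloop
  endfacet
  facet normal -1.0000 0.0000 0.0000
    outer loop
      vertex 0.000 0.000 15.000
      vertex 0.000 26.000 0.000
      vertex 0.000 0.000 0.000
    endloop
  endfacet
  facet normal 1.0000 0.0000 0.0000
    outer loop
      vertex 20.000 0.000 0.000
      vertex 20.000 26.000 0.000
      vertex 20.000 0.000 15.000
    endloop
  endfacet
endsolid part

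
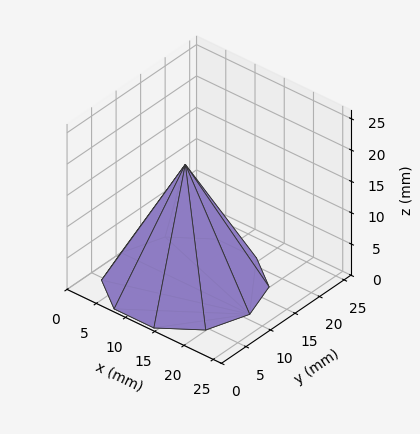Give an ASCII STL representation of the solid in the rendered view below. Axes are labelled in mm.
Reading the render: the shape is a regular 10-sided pyramid, base circumscribed radius ≈ 11 mm, apex at z ≈ 19 mm (dimensions read to the nearest mm from the axis ticks). For the STL, each face is triangulated and given an outward normal.

solid part
  facet normal 0.0000 0.0000 -1.0000
    outer loop
      vertex 14.399 21.462 0.000
      vertex 19.899 17.466 0.000
      vertex 22.000 11.000 0.000
    endloop
  endfacet
  facet normal 0.0000 0.0000 -1.0000
    outer loop
      vertex 7.601 21.462 0.000
      vertex 14.399 21.462 0.000
      vertex 22.000 11.000 0.000
    endloop
  endfacet
  facet normal 0.0000 0.0000 -1.0000
    outer loop
      vertex 2.101 17.466 0.000
      vertex 7.601 21.462 0.000
      vertex 22.000 11.000 0.000
    endloop
  endfacet
  facet normal 0.0000 0.0000 -1.0000
    outer loop
      vertex 0.000 11.000 0.000
      vertex 2.101 17.466 0.000
      vertex 22.000 11.000 0.000
    endloop
  endfacet
  facet normal 0.0000 0.0000 -1.0000
    outer loop
      vertex 2.101 4.534 0.000
      vertex 0.000 11.000 0.000
      vertex 22.000 11.000 0.000
    endloop
  endfacet
  facet normal 0.0000 0.0000 -1.0000
    outer loop
      vertex 7.601 0.538 0.000
      vertex 2.101 4.534 0.000
      vertex 22.000 11.000 0.000
    endloop
  endfacet
  facet normal 0.0000 0.0000 -1.0000
    outer loop
      vertex 14.399 0.538 0.000
      vertex 7.601 0.538 0.000
      vertex 22.000 11.000 0.000
    endloop
  endfacet
  facet normal 0.0000 0.0000 -1.0000
    outer loop
      vertex 19.899 4.534 0.000
      vertex 14.399 0.538 0.000
      vertex 22.000 11.000 0.000
    endloop
  endfacet
  facet normal 0.8331 0.2707 0.4823
    outer loop
      vertex 22.000 11.000 0.000
      vertex 19.899 17.466 0.000
      vertex 11.000 11.000 19.000
    endloop
  endfacet
  facet normal 0.5149 0.7087 0.4823
    outer loop
      vertex 19.899 17.466 0.000
      vertex 14.399 21.462 0.000
      vertex 11.000 11.000 19.000
    endloop
  endfacet
  facet normal 0.0000 0.8760 0.4823
    outer loop
      vertex 14.399 21.462 0.000
      vertex 7.601 21.462 0.000
      vertex 11.000 11.000 19.000
    endloop
  endfacet
  facet normal -0.5149 0.7087 0.4823
    outer loop
      vertex 7.601 21.462 0.000
      vertex 2.101 17.466 0.000
      vertex 11.000 11.000 19.000
    endloop
  endfacet
  facet normal -0.8331 0.2707 0.4823
    outer loop
      vertex 2.101 17.466 0.000
      vertex 0.000 11.000 0.000
      vertex 11.000 11.000 19.000
    endloop
  endfacet
  facet normal -0.8331 -0.2707 0.4823
    outer loop
      vertex 0.000 11.000 0.000
      vertex 2.101 4.534 0.000
      vertex 11.000 11.000 19.000
    endloop
  endfacet
  facet normal -0.5149 -0.7087 0.4823
    outer loop
      vertex 2.101 4.534 0.000
      vertex 7.601 0.538 0.000
      vertex 11.000 11.000 19.000
    endloop
  endfacet
  facet normal 0.0000 -0.8760 0.4823
    outer loop
      vertex 7.601 0.538 0.000
      vertex 14.399 0.538 0.000
      vertex 11.000 11.000 19.000
    endloop
  endfacet
  facet normal 0.5149 -0.7087 0.4823
    outer loop
      vertex 14.399 0.538 0.000
      vertex 19.899 4.534 0.000
      vertex 11.000 11.000 19.000
    endloop
  endfacet
  facet normal 0.8331 -0.2707 0.4823
    outer loop
      vertex 19.899 4.534 0.000
      vertex 22.000 11.000 0.000
      vertex 11.000 11.000 19.000
    endloop
  endfacet
endsolid part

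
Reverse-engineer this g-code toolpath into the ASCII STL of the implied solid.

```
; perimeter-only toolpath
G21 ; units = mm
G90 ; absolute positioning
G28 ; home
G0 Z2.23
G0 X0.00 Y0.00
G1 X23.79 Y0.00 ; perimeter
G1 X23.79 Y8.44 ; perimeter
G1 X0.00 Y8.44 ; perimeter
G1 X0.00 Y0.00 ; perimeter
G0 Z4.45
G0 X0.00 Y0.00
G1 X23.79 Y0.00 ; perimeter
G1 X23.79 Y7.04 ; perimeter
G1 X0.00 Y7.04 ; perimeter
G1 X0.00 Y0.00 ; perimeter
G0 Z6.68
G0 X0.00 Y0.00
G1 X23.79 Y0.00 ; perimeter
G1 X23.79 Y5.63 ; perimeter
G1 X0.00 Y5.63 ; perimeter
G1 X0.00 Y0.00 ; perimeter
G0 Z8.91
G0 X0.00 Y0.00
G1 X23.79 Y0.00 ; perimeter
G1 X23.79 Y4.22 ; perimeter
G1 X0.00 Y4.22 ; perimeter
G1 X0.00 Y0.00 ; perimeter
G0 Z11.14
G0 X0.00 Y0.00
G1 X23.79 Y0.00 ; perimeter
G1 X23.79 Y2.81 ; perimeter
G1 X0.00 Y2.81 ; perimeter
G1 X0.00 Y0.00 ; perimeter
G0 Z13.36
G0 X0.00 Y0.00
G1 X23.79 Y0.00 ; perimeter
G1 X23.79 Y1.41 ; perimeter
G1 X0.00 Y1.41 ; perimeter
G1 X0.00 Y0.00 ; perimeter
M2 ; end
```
solid part
  facet normal 0.0000 0.0000 -1.0000
    outer loop
      vertex 23.79 9.85 0.00
      vertex 23.79 0.00 0.00
      vertex 0.00 0.00 0.00
    endloop
  endfacet
  facet normal 0.0000 0.0000 -1.0000
    outer loop
      vertex 0.00 9.85 0.00
      vertex 23.79 9.85 0.00
      vertex 0.00 0.00 0.00
    endloop
  endfacet
  facet normal 0.0000 -1.0000 0.0000
    outer loop
      vertex 0.00 0.00 0.00
      vertex 23.79 0.00 0.00
      vertex 23.79 0.00 15.59
    endloop
  endfacet
  facet normal 0.0000 -1.0000 0.0000
    outer loop
      vertex 0.00 0.00 0.00
      vertex 23.79 0.00 15.59
      vertex 0.00 0.00 15.59
    endloop
  endfacet
  facet normal 0.0000 0.8454 0.5341
    outer loop
      vertex 0.00 0.00 15.59
      vertex 23.79 0.00 15.59
      vertex 23.79 9.85 0.00
    endloop
  endfacet
  facet normal 0.0000 0.8454 0.5341
    outer loop
      vertex 0.00 0.00 15.59
      vertex 23.79 9.85 0.00
      vertex 0.00 9.85 0.00
    endloop
  endfacet
  facet normal -1.0000 0.0000 0.0000
    outer loop
      vertex 0.00 0.00 15.59
      vertex 0.00 9.85 0.00
      vertex 0.00 0.00 0.00
    endloop
  endfacet
  facet normal 1.0000 0.0000 0.0000
    outer loop
      vertex 23.79 0.00 0.00
      vertex 23.79 9.85 0.00
      vertex 23.79 0.00 15.59
    endloop
  endfacet
endsolid part

The G0 Z moves step by Δz≈2.23 mm. The G1 loops shrink linearly with z, so the solid tapers from its base footprint up to z≈15.6. Closing with a flat bottom cap and the tapered top and triangulating gives 8 facets — a wedge (ramp): 23.8 × 9.85 mm base, rising to 15.6 mm along the y=0 edge and sloping linearly to z=0 at y=9.85.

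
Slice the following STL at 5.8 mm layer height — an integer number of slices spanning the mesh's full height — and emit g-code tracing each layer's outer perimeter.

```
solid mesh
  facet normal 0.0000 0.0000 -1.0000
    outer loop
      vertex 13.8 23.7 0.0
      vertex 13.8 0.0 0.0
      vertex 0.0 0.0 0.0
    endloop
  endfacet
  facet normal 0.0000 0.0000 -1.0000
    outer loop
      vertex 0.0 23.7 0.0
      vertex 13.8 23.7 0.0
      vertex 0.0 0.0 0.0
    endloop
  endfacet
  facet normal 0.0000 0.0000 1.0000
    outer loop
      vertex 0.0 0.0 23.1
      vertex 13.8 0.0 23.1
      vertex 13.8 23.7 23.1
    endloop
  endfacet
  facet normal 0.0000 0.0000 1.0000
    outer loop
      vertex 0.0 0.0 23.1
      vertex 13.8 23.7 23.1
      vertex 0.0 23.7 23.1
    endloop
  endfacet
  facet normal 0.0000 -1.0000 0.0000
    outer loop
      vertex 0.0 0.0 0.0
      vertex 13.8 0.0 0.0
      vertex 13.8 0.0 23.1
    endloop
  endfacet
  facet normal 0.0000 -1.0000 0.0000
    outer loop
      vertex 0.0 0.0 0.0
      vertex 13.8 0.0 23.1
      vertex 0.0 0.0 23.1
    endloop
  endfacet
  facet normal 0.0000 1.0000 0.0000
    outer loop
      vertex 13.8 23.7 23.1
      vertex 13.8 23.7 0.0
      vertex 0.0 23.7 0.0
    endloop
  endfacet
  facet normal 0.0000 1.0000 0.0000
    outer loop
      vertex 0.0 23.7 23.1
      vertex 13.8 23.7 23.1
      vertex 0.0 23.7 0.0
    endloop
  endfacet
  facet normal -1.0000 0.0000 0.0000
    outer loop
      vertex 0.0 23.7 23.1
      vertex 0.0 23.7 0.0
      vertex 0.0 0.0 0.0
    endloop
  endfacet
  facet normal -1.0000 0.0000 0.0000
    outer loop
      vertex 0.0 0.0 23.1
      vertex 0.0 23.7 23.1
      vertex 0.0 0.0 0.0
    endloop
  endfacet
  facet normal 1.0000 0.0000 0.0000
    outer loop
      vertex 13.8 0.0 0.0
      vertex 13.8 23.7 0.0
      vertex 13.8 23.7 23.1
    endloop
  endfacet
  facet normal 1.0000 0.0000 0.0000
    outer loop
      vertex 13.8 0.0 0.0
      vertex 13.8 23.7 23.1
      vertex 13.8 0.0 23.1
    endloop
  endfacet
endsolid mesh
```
; perimeter-only toolpath
G21 ; units = mm
G90 ; absolute positioning
G28 ; home
; layer 1
G0 Z5.8
G0 X0.0 Y0.0
G1 X13.8 Y0.0
G1 X13.8 Y23.7
G1 X0.0 Y23.7
G1 X0.0 Y0.0
; layer 2
G0 Z11.6
G0 X0.0 Y0.0
G1 X13.8 Y0.0
G1 X13.8 Y23.7
G1 X0.0 Y23.7
G1 X0.0 Y0.0
; layer 3
G0 Z17.3
G0 X0.0 Y0.0
G1 X13.8 Y0.0
G1 X13.8 Y23.7
G1 X0.0 Y23.7
G1 X0.0 Y0.0
; layer 4
G0 Z23.1
G0 X0.0 Y0.0
G1 X13.8 Y0.0
G1 X13.8 Y23.7
G1 X0.0 Y23.7
G1 X0.0 Y0.0
M2 ; end

The solid is a rectangular box, roughly 13.8 × 23.7 mm footprint and 23.1 mm tall. Slicing at Δz = 5.8 mm — 4 equal slices spanning the solid's height, so layer i sits at z = i·h/4 — gives 4 non-empty perimeters. Each is a 4-segment closed polygon; G0 lifts to the layer z and rapids to the start vertex, then G1 traces the edges.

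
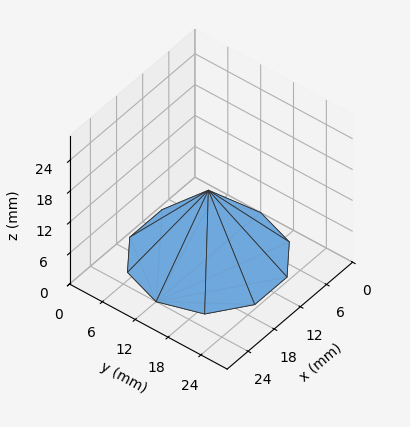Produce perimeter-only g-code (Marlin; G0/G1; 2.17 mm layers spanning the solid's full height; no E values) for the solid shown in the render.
Reading the render: the shape is a regular 10-sided pyramid, base circumscribed radius ≈ 12 mm, apex at z ≈ 13 mm (dimensions read to the nearest mm from the axis ticks). For the g-code, the solid's height is divided into equal slices at the stated Δz and each level perimeter traced with G1 moves after a G0 lift.

; perimeter-only toolpath
G21 ; units = mm
G90 ; absolute positioning
G28 ; home
; layer 1
G0 Z2.17
G0 X22.00 Y12.00
G1 X20.09 Y17.88
G1 X15.09 Y21.51
G1 X8.91 Y21.51
G1 X3.91 Y17.88
G1 X2.00 Y12.00
G1 X3.91 Y6.12
G1 X8.91 Y2.49
G1 X15.09 Y2.49
G1 X20.09 Y6.12
G1 X22.00 Y12.00
; layer 2
G0 Z4.33
G0 X20.00 Y12.00
G1 X18.47 Y16.70
G1 X14.47 Y19.61
G1 X9.53 Y19.61
G1 X5.53 Y16.70
G1 X4.00 Y12.00
G1 X5.53 Y7.30
G1 X9.53 Y4.39
G1 X14.47 Y4.39
G1 X18.47 Y7.30
G1 X20.00 Y12.00
; layer 3
G0 Z6.50
G0 X18.00 Y12.00
G1 X16.86 Y15.53
G1 X13.86 Y17.70
G1 X10.14 Y17.70
G1 X7.14 Y15.53
G1 X6.00 Y12.00
G1 X7.14 Y8.47
G1 X10.14 Y6.29
G1 X13.86 Y6.29
G1 X16.86 Y8.47
G1 X18.00 Y12.00
; layer 4
G0 Z8.67
G0 X16.00 Y12.00
G1 X15.24 Y14.35
G1 X13.24 Y15.80
G1 X10.76 Y15.80
G1 X8.76 Y14.35
G1 X8.00 Y12.00
G1 X8.76 Y9.65
G1 X10.76 Y8.20
G1 X13.24 Y8.20
G1 X15.24 Y9.65
G1 X16.00 Y12.00
; layer 5
G0 Z10.83
G0 X14.00 Y12.00
G1 X13.62 Y13.18
G1 X12.62 Y13.90
G1 X11.38 Y13.90
G1 X10.38 Y13.18
G1 X10.00 Y12.00
G1 X10.38 Y10.83
G1 X11.38 Y10.10
G1 X12.62 Y10.10
G1 X13.62 Y10.83
G1 X14.00 Y12.00
M2 ; end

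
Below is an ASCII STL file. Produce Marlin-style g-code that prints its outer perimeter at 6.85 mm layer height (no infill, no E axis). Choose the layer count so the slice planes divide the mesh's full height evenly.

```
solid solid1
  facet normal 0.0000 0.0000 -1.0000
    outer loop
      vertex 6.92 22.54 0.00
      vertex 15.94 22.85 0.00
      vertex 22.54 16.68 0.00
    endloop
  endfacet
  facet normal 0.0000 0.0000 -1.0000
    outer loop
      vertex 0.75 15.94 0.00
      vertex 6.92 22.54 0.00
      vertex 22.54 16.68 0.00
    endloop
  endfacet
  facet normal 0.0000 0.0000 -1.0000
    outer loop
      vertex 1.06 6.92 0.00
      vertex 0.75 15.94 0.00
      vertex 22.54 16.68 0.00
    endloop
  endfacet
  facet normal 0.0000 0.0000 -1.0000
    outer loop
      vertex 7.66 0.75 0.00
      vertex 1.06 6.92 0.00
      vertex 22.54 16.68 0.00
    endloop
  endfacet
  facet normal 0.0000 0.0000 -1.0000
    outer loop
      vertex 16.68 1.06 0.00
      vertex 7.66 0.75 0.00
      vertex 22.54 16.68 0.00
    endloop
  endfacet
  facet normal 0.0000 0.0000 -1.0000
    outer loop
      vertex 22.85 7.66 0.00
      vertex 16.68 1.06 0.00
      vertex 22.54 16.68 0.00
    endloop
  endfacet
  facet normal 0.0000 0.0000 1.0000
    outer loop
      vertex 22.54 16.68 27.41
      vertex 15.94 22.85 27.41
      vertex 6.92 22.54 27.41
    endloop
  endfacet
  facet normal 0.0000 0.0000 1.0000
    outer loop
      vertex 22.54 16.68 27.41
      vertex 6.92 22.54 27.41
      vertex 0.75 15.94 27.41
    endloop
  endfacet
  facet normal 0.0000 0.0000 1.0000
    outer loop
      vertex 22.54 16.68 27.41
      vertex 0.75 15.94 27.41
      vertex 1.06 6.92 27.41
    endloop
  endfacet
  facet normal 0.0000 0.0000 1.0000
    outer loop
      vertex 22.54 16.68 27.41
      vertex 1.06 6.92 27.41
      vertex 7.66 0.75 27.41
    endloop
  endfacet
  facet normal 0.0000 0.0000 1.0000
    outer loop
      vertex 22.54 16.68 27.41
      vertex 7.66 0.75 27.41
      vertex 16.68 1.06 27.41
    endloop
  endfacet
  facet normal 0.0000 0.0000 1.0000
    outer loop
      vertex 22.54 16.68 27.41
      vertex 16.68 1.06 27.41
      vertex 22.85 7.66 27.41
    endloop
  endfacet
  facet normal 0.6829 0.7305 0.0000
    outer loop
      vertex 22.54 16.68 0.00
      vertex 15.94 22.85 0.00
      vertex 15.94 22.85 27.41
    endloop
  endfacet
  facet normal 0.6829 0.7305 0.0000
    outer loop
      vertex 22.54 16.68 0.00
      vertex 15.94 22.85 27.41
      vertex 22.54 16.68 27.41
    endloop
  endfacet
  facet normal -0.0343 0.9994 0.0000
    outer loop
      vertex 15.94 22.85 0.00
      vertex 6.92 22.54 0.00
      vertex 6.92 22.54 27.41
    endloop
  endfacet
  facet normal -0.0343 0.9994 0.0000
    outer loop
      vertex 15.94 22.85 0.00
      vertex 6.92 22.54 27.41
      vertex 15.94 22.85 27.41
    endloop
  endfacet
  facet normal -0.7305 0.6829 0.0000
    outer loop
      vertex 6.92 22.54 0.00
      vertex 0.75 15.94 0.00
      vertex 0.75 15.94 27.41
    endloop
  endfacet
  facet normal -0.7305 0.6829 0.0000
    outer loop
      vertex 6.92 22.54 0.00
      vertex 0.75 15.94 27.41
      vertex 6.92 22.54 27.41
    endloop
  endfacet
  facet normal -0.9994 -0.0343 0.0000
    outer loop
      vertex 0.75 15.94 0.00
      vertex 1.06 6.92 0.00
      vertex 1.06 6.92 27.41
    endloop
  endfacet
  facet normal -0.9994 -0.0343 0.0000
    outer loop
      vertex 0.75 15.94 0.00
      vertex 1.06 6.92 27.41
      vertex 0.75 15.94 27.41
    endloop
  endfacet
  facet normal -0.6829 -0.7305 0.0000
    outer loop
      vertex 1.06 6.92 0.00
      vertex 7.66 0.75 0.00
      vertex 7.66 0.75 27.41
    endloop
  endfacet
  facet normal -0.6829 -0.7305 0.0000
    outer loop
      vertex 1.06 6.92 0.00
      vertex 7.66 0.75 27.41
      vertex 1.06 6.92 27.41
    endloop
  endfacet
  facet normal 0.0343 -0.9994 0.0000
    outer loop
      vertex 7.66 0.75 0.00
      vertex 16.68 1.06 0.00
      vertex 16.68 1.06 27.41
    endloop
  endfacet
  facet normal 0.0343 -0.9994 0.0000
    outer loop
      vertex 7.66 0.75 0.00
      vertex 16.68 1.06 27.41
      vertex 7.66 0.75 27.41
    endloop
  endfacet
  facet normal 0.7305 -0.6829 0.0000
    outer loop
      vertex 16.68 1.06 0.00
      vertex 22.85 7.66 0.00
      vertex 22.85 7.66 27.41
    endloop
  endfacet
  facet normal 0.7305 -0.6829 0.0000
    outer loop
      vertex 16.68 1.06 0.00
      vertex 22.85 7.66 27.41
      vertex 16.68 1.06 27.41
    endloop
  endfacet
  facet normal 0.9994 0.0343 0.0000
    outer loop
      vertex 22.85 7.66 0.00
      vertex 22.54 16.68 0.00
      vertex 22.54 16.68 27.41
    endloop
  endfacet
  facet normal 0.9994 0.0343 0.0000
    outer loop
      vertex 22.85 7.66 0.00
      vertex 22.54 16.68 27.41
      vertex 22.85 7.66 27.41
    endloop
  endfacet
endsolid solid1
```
; perimeter-only toolpath
G21 ; units = mm
G90 ; absolute positioning
G28 ; home
; layer 1
G0 Z6.85
G0 X22.54 Y16.68
G1 X15.94 Y22.85
G1 X6.92 Y22.54
G1 X0.75 Y15.94
G1 X1.06 Y6.92
G1 X7.66 Y0.75
G1 X16.68 Y1.06
G1 X22.85 Y7.66
G1 X22.54 Y16.68
; layer 2
G0 Z13.71
G0 X22.54 Y16.68
G1 X15.94 Y22.85
G1 X6.92 Y22.54
G1 X0.75 Y15.94
G1 X1.06 Y6.92
G1 X7.66 Y0.75
G1 X16.68 Y1.06
G1 X22.85 Y7.66
G1 X22.54 Y16.68
; layer 3
G0 Z20.56
G0 X22.54 Y16.68
G1 X15.94 Y22.85
G1 X6.92 Y22.54
G1 X0.75 Y15.94
G1 X1.06 Y6.92
G1 X7.66 Y0.75
G1 X16.68 Y1.06
G1 X22.85 Y7.66
G1 X22.54 Y16.68
; layer 4
G0 Z27.41
G0 X22.54 Y16.68
G1 X15.94 Y22.85
G1 X6.92 Y22.54
G1 X0.75 Y15.94
G1 X1.06 Y6.92
G1 X7.66 Y0.75
G1 X16.68 Y1.06
G1 X22.85 Y7.66
G1 X22.54 Y16.68
M2 ; end

The solid is a regular 8-sided prism (a cylinder approximated with 8 flat sides), circumscribed radius ≈ 11.8 mm, height ≈ 27.4 mm. Slicing at Δz = 6.85 mm — 4 equal slices spanning the solid's height, so layer i sits at z = i·h/4 — gives 4 non-empty perimeters. Each is a 8-segment closed polygon; G0 lifts to the layer z and rapids to the start vertex, then G1 traces the edges.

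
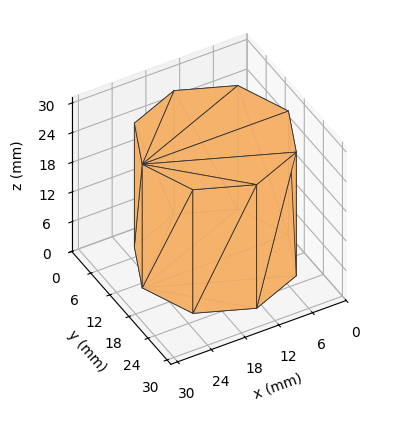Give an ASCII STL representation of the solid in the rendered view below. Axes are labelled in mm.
Reading the render: the shape is a regular 8-sided prism (a cylinder approximated with 8 flat sides), circumscribed radius ≈ 13 mm, height ≈ 25 mm (dimensions read to the nearest mm from the axis ticks). For the STL, each face is triangulated and given an outward normal.

solid part
  facet normal 0.0000 0.0000 -1.0000
    outer loop
      vertex 13.0 26.0 0.0
      vertex 22.2 22.2 0.0
      vertex 26.0 13.0 0.0
    endloop
  endfacet
  facet normal 0.0000 0.0000 -1.0000
    outer loop
      vertex 3.8 22.2 0.0
      vertex 13.0 26.0 0.0
      vertex 26.0 13.0 0.0
    endloop
  endfacet
  facet normal 0.0000 0.0000 -1.0000
    outer loop
      vertex 0.0 13.0 0.0
      vertex 3.8 22.2 0.0
      vertex 26.0 13.0 0.0
    endloop
  endfacet
  facet normal 0.0000 0.0000 -1.0000
    outer loop
      vertex 3.8 3.8 0.0
      vertex 0.0 13.0 0.0
      vertex 26.0 13.0 0.0
    endloop
  endfacet
  facet normal 0.0000 0.0000 -1.0000
    outer loop
      vertex 13.0 0.0 0.0
      vertex 3.8 3.8 0.0
      vertex 26.0 13.0 0.0
    endloop
  endfacet
  facet normal 0.0000 0.0000 -1.0000
    outer loop
      vertex 22.2 3.8 0.0
      vertex 13.0 0.0 0.0
      vertex 26.0 13.0 0.0
    endloop
  endfacet
  facet normal 0.0000 0.0000 1.0000
    outer loop
      vertex 26.0 13.0 25.0
      vertex 22.2 22.2 25.0
      vertex 13.0 26.0 25.0
    endloop
  endfacet
  facet normal 0.0000 0.0000 1.0000
    outer loop
      vertex 26.0 13.0 25.0
      vertex 13.0 26.0 25.0
      vertex 3.8 22.2 25.0
    endloop
  endfacet
  facet normal 0.0000 0.0000 1.0000
    outer loop
      vertex 26.0 13.0 25.0
      vertex 3.8 22.2 25.0
      vertex 0.0 13.0 25.0
    endloop
  endfacet
  facet normal 0.0000 0.0000 1.0000
    outer loop
      vertex 26.0 13.0 25.0
      vertex 0.0 13.0 25.0
      vertex 3.8 3.8 25.0
    endloop
  endfacet
  facet normal 0.0000 0.0000 1.0000
    outer loop
      vertex 26.0 13.0 25.0
      vertex 3.8 3.8 25.0
      vertex 13.0 0.0 25.0
    endloop
  endfacet
  facet normal 0.0000 0.0000 1.0000
    outer loop
      vertex 26.0 13.0 25.0
      vertex 13.0 0.0 25.0
      vertex 22.2 3.8 25.0
    endloop
  endfacet
  facet normal 0.9243 0.3818 0.0000
    outer loop
      vertex 26.0 13.0 0.0
      vertex 22.2 22.2 0.0
      vertex 22.2 22.2 25.0
    endloop
  endfacet
  facet normal 0.9243 0.3818 0.0000
    outer loop
      vertex 26.0 13.0 0.0
      vertex 22.2 22.2 25.0
      vertex 26.0 13.0 25.0
    endloop
  endfacet
  facet normal 0.3818 0.9243 0.0000
    outer loop
      vertex 22.2 22.2 0.0
      vertex 13.0 26.0 0.0
      vertex 13.0 26.0 25.0
    endloop
  endfacet
  facet normal 0.3818 0.9243 0.0000
    outer loop
      vertex 22.2 22.2 0.0
      vertex 13.0 26.0 25.0
      vertex 22.2 22.2 25.0
    endloop
  endfacet
  facet normal -0.3818 0.9243 0.0000
    outer loop
      vertex 13.0 26.0 0.0
      vertex 3.8 22.2 0.0
      vertex 3.8 22.2 25.0
    endloop
  endfacet
  facet normal -0.3818 0.9243 0.0000
    outer loop
      vertex 13.0 26.0 0.0
      vertex 3.8 22.2 25.0
      vertex 13.0 26.0 25.0
    endloop
  endfacet
  facet normal -0.9243 0.3818 0.0000
    outer loop
      vertex 3.8 22.2 0.0
      vertex 0.0 13.0 0.0
      vertex 0.0 13.0 25.0
    endloop
  endfacet
  facet normal -0.9243 0.3818 0.0000
    outer loop
      vertex 3.8 22.2 0.0
      vertex 0.0 13.0 25.0
      vertex 3.8 22.2 25.0
    endloop
  endfacet
  facet normal -0.9243 -0.3818 0.0000
    outer loop
      vertex 0.0 13.0 0.0
      vertex 3.8 3.8 0.0
      vertex 3.8 3.8 25.0
    endloop
  endfacet
  facet normal -0.9243 -0.3818 0.0000
    outer loop
      vertex 0.0 13.0 0.0
      vertex 3.8 3.8 25.0
      vertex 0.0 13.0 25.0
    endloop
  endfacet
  facet normal -0.3818 -0.9243 0.0000
    outer loop
      vertex 3.8 3.8 0.0
      vertex 13.0 0.0 0.0
      vertex 13.0 0.0 25.0
    endloop
  endfacet
  facet normal -0.3818 -0.9243 0.0000
    outer loop
      vertex 3.8 3.8 0.0
      vertex 13.0 0.0 25.0
      vertex 3.8 3.8 25.0
    endloop
  endfacet
  facet normal 0.3818 -0.9243 0.0000
    outer loop
      vertex 13.0 0.0 0.0
      vertex 22.2 3.8 0.0
      vertex 22.2 3.8 25.0
    endloop
  endfacet
  facet normal 0.3818 -0.9243 0.0000
    outer loop
      vertex 13.0 0.0 0.0
      vertex 22.2 3.8 25.0
      vertex 13.0 0.0 25.0
    endloop
  endfacet
  facet normal 0.9243 -0.3818 0.0000
    outer loop
      vertex 22.2 3.8 0.0
      vertex 26.0 13.0 0.0
      vertex 26.0 13.0 25.0
    endloop
  endfacet
  facet normal 0.9243 -0.3818 0.0000
    outer loop
      vertex 22.2 3.8 0.0
      vertex 26.0 13.0 25.0
      vertex 22.2 3.8 25.0
    endloop
  endfacet
endsolid part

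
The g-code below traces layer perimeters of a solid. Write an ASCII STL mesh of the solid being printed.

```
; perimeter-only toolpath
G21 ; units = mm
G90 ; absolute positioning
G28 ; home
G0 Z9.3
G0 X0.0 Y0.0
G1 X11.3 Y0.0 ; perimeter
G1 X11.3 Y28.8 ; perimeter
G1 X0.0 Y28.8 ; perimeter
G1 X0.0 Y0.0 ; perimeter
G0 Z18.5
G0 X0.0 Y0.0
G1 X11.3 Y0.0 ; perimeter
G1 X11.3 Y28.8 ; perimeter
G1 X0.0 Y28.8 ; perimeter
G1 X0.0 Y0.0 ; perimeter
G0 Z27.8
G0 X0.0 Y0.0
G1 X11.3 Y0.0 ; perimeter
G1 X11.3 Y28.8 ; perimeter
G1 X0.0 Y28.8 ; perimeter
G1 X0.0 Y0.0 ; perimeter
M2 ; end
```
solid part
  facet normal 0.0000 0.0000 -1.0000
    outer loop
      vertex 11.3 28.8 0.0
      vertex 11.3 0.0 0.0
      vertex 0.0 0.0 0.0
    endloop
  endfacet
  facet normal 0.0000 0.0000 -1.0000
    outer loop
      vertex 0.0 28.8 0.0
      vertex 11.3 28.8 0.0
      vertex 0.0 0.0 0.0
    endloop
  endfacet
  facet normal 0.0000 0.0000 1.0000
    outer loop
      vertex 0.0 0.0 27.8
      vertex 11.3 0.0 27.8
      vertex 11.3 28.8 27.8
    endloop
  endfacet
  facet normal 0.0000 0.0000 1.0000
    outer loop
      vertex 0.0 0.0 27.8
      vertex 11.3 28.8 27.8
      vertex 0.0 28.8 27.8
    endloop
  endfacet
  facet normal 0.0000 -1.0000 0.0000
    outer loop
      vertex 0.0 0.0 0.0
      vertex 11.3 0.0 0.0
      vertex 11.3 0.0 27.8
    endloop
  endfacet
  facet normal 0.0000 -1.0000 0.0000
    outer loop
      vertex 0.0 0.0 0.0
      vertex 11.3 0.0 27.8
      vertex 0.0 0.0 27.8
    endloop
  endfacet
  facet normal 0.0000 1.0000 0.0000
    outer loop
      vertex 11.3 28.8 27.8
      vertex 11.3 28.8 0.0
      vertex 0.0 28.8 0.0
    endloop
  endfacet
  facet normal 0.0000 1.0000 0.0000
    outer loop
      vertex 0.0 28.8 27.8
      vertex 11.3 28.8 27.8
      vertex 0.0 28.8 0.0
    endloop
  endfacet
  facet normal -1.0000 0.0000 0.0000
    outer loop
      vertex 0.0 28.8 27.8
      vertex 0.0 28.8 0.0
      vertex 0.0 0.0 0.0
    endloop
  endfacet
  facet normal -1.0000 0.0000 0.0000
    outer loop
      vertex 0.0 0.0 27.8
      vertex 0.0 28.8 27.8
      vertex 0.0 0.0 0.0
    endloop
  endfacet
  facet normal 1.0000 0.0000 0.0000
    outer loop
      vertex 11.3 0.0 0.0
      vertex 11.3 28.8 0.0
      vertex 11.3 28.8 27.8
    endloop
  endfacet
  facet normal 1.0000 0.0000 0.0000
    outer loop
      vertex 11.3 0.0 0.0
      vertex 11.3 28.8 27.8
      vertex 11.3 0.0 27.8
    endloop
  endfacet
endsolid part

The G0 Z moves step by Δz≈9.3 mm. Every layer's G1 loop is the same polygon, so the solid is a straight extrusion of it from z=0 to z≈27.8. Closing with flat bottom and top caps and triangulating gives 12 facets — a rectangular box, roughly 11.3 × 28.8 mm footprint and 27.8 mm tall.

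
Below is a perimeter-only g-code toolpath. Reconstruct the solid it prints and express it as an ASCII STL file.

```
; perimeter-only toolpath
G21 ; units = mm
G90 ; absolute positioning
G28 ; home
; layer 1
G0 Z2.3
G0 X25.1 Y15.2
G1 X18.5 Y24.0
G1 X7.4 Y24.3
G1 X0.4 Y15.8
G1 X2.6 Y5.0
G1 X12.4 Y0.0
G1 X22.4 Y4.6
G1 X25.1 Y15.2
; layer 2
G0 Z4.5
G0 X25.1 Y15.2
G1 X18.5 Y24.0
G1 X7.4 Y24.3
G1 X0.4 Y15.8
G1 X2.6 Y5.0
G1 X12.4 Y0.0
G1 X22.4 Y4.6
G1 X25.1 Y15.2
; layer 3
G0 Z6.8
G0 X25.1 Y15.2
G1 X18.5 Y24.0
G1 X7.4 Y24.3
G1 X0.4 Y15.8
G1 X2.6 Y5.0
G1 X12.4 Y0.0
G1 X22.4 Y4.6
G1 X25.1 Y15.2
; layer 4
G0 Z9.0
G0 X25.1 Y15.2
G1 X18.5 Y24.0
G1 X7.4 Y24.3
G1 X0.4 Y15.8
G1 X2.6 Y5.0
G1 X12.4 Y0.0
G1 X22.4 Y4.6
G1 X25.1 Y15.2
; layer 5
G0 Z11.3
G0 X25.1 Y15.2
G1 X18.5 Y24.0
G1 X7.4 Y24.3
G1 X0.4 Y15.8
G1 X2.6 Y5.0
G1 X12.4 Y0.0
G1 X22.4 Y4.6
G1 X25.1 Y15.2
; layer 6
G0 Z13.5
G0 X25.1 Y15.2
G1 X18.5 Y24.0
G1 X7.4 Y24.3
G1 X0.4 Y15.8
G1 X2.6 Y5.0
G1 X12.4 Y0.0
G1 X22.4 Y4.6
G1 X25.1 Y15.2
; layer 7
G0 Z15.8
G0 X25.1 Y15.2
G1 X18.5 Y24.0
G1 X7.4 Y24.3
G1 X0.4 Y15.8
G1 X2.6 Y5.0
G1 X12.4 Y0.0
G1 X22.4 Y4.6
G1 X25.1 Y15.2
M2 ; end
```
solid part
  facet normal 0.0000 0.0000 -1.0000
    outer loop
      vertex 7.4 24.3 0.0
      vertex 18.5 24.0 0.0
      vertex 25.1 15.2 0.0
    endloop
  endfacet
  facet normal 0.0000 0.0000 -1.0000
    outer loop
      vertex 0.4 15.8 0.0
      vertex 7.4 24.3 0.0
      vertex 25.1 15.2 0.0
    endloop
  endfacet
  facet normal 0.0000 0.0000 -1.0000
    outer loop
      vertex 2.6 5.0 0.0
      vertex 0.4 15.8 0.0
      vertex 25.1 15.2 0.0
    endloop
  endfacet
  facet normal 0.0000 0.0000 -1.0000
    outer loop
      vertex 12.4 0.0 0.0
      vertex 2.6 5.0 0.0
      vertex 25.1 15.2 0.0
    endloop
  endfacet
  facet normal 0.0000 0.0000 -1.0000
    outer loop
      vertex 22.4 4.6 0.0
      vertex 12.4 0.0 0.0
      vertex 25.1 15.2 0.0
    endloop
  endfacet
  facet normal 0.0000 0.0000 1.0000
    outer loop
      vertex 25.1 15.2 15.8
      vertex 18.5 24.0 15.8
      vertex 7.4 24.3 15.8
    endloop
  endfacet
  facet normal 0.0000 0.0000 1.0000
    outer loop
      vertex 25.1 15.2 15.8
      vertex 7.4 24.3 15.8
      vertex 0.4 15.8 15.8
    endloop
  endfacet
  facet normal 0.0000 0.0000 1.0000
    outer loop
      vertex 25.1 15.2 15.8
      vertex 0.4 15.8 15.8
      vertex 2.6 5.0 15.8
    endloop
  endfacet
  facet normal 0.0000 0.0000 1.0000
    outer loop
      vertex 25.1 15.2 15.8
      vertex 2.6 5.0 15.8
      vertex 12.4 0.0 15.8
    endloop
  endfacet
  facet normal 0.0000 0.0000 1.0000
    outer loop
      vertex 25.1 15.2 15.8
      vertex 12.4 0.0 15.8
      vertex 22.4 4.6 15.8
    endloop
  endfacet
  facet normal 0.8000 0.6000 0.0000
    outer loop
      vertex 25.1 15.2 0.0
      vertex 18.5 24.0 0.0
      vertex 18.5 24.0 15.8
    endloop
  endfacet
  facet normal 0.8000 0.6000 0.0000
    outer loop
      vertex 25.1 15.2 0.0
      vertex 18.5 24.0 15.8
      vertex 25.1 15.2 15.8
    endloop
  endfacet
  facet normal 0.0270 0.9996 0.0000
    outer loop
      vertex 18.5 24.0 0.0
      vertex 7.4 24.3 0.0
      vertex 7.4 24.3 15.8
    endloop
  endfacet
  facet normal 0.0270 0.9996 0.0000
    outer loop
      vertex 18.5 24.0 0.0
      vertex 7.4 24.3 15.8
      vertex 18.5 24.0 15.8
    endloop
  endfacet
  facet normal -0.7719 0.6357 0.0000
    outer loop
      vertex 7.4 24.3 0.0
      vertex 0.4 15.8 0.0
      vertex 0.4 15.8 15.8
    endloop
  endfacet
  facet normal -0.7719 0.6357 0.0000
    outer loop
      vertex 7.4 24.3 0.0
      vertex 0.4 15.8 15.8
      vertex 7.4 24.3 15.8
    endloop
  endfacet
  facet normal -0.9799 -0.1996 0.0000
    outer loop
      vertex 0.4 15.8 0.0
      vertex 2.6 5.0 0.0
      vertex 2.6 5.0 15.8
    endloop
  endfacet
  facet normal -0.9799 -0.1996 0.0000
    outer loop
      vertex 0.4 15.8 0.0
      vertex 2.6 5.0 15.8
      vertex 0.4 15.8 15.8
    endloop
  endfacet
  facet normal -0.4545 -0.8908 0.0000
    outer loop
      vertex 2.6 5.0 0.0
      vertex 12.4 0.0 0.0
      vertex 12.4 0.0 15.8
    endloop
  endfacet
  facet normal -0.4545 -0.8908 0.0000
    outer loop
      vertex 2.6 5.0 0.0
      vertex 12.4 0.0 15.8
      vertex 2.6 5.0 15.8
    endloop
  endfacet
  facet normal 0.4179 -0.9085 0.0000
    outer loop
      vertex 12.4 0.0 0.0
      vertex 22.4 4.6 0.0
      vertex 22.4 4.6 15.8
    endloop
  endfacet
  facet normal 0.4179 -0.9085 0.0000
    outer loop
      vertex 12.4 0.0 0.0
      vertex 22.4 4.6 15.8
      vertex 12.4 0.0 15.8
    endloop
  endfacet
  facet normal 0.9691 -0.2468 0.0000
    outer loop
      vertex 22.4 4.6 0.0
      vertex 25.1 15.2 0.0
      vertex 25.1 15.2 15.8
    endloop
  endfacet
  facet normal 0.9691 -0.2468 0.0000
    outer loop
      vertex 22.4 4.6 0.0
      vertex 25.1 15.2 15.8
      vertex 22.4 4.6 15.8
    endloop
  endfacet
endsolid part

The G0 Z moves step by Δz≈2.3 mm. Every layer's G1 loop is the same polygon, so the solid is a straight extrusion of it from z=0 to z≈15.8. Closing with flat bottom and top caps and triangulating gives 24 facets — a regular 7-sided prism (a cylinder approximated with 7 flat sides), circumscribed radius ≈ 12.7 mm, height ≈ 15.8 mm.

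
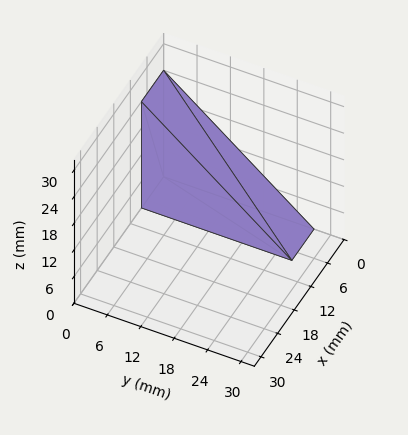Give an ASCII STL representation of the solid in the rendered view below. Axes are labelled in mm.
Reading the render: the shape is a wedge (ramp): 8 × 27 mm base, rising to 24 mm along the y=0 edge and sloping linearly to z=0 at y=27 (dimensions read to the nearest mm from the axis ticks). For the STL, each face is triangulated and given an outward normal.

solid part
  facet normal 0.0000 0.0000 -1.0000
    outer loop
      vertex 8.00 27.00 0.00
      vertex 8.00 0.00 0.00
      vertex 0.00 0.00 0.00
    endloop
  endfacet
  facet normal 0.0000 0.0000 -1.0000
    outer loop
      vertex 0.00 27.00 0.00
      vertex 8.00 27.00 0.00
      vertex 0.00 0.00 0.00
    endloop
  endfacet
  facet normal 0.0000 -1.0000 0.0000
    outer loop
      vertex 0.00 0.00 0.00
      vertex 8.00 0.00 0.00
      vertex 8.00 0.00 24.00
    endloop
  endfacet
  facet normal 0.0000 -1.0000 0.0000
    outer loop
      vertex 0.00 0.00 0.00
      vertex 8.00 0.00 24.00
      vertex 0.00 0.00 24.00
    endloop
  endfacet
  facet normal 0.0000 0.6644 0.7474
    outer loop
      vertex 0.00 0.00 24.00
      vertex 8.00 0.00 24.00
      vertex 8.00 27.00 0.00
    endloop
  endfacet
  facet normal 0.0000 0.6644 0.7474
    outer loop
      vertex 0.00 0.00 24.00
      vertex 8.00 27.00 0.00
      vertex 0.00 27.00 0.00
    endloop
  endfacet
  facet normal -1.0000 0.0000 0.0000
    outer loop
      vertex 0.00 0.00 24.00
      vertex 0.00 27.00 0.00
      vertex 0.00 0.00 0.00
    endloop
  endfacet
  facet normal 1.0000 0.0000 0.0000
    outer loop
      vertex 8.00 0.00 0.00
      vertex 8.00 27.00 0.00
      vertex 8.00 0.00 24.00
    endloop
  endfacet
endsolid part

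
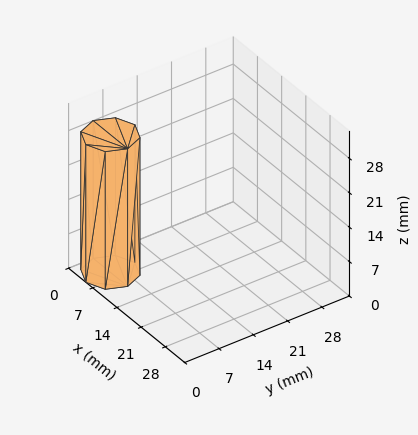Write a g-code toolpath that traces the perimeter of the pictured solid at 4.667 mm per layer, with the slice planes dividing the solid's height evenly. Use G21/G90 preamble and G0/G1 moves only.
Reading the render: the shape is a regular 8-sided prism (a cylinder approximated with 8 flat sides), circumscribed radius ≈ 5 mm, height ≈ 28 mm (dimensions read to the nearest mm from the axis ticks). For the g-code, the solid's height is divided into equal slices at the stated Δz and each level perimeter traced with G1 moves after a G0 lift.

; perimeter-only toolpath
G21 ; units = mm
G90 ; absolute positioning
G28 ; home
; layer 1
G0 Z4.667
G0 X10.000 Y5.000
G1 X8.536 Y8.536
G1 X5.000 Y10.000
G1 X1.464 Y8.536
G1 X0.000 Y5.000
G1 X1.464 Y1.464
G1 X5.000 Y0.000
G1 X8.536 Y1.464
G1 X10.000 Y5.000
; layer 2
G0 Z9.333
G0 X10.000 Y5.000
G1 X8.536 Y8.536
G1 X5.000 Y10.000
G1 X1.464 Y8.536
G1 X0.000 Y5.000
G1 X1.464 Y1.464
G1 X5.000 Y0.000
G1 X8.536 Y1.464
G1 X10.000 Y5.000
; layer 3
G0 Z14.000
G0 X10.000 Y5.000
G1 X8.536 Y8.536
G1 X5.000 Y10.000
G1 X1.464 Y8.536
G1 X0.000 Y5.000
G1 X1.464 Y1.464
G1 X5.000 Y0.000
G1 X8.536 Y1.464
G1 X10.000 Y5.000
; layer 4
G0 Z18.667
G0 X10.000 Y5.000
G1 X8.536 Y8.536
G1 X5.000 Y10.000
G1 X1.464 Y8.536
G1 X0.000 Y5.000
G1 X1.464 Y1.464
G1 X5.000 Y0.000
G1 X8.536 Y1.464
G1 X10.000 Y5.000
; layer 5
G0 Z23.333
G0 X10.000 Y5.000
G1 X8.536 Y8.536
G1 X5.000 Y10.000
G1 X1.464 Y8.536
G1 X0.000 Y5.000
G1 X1.464 Y1.464
G1 X5.000 Y0.000
G1 X8.536 Y1.464
G1 X10.000 Y5.000
; layer 6
G0 Z28.000
G0 X10.000 Y5.000
G1 X8.536 Y8.536
G1 X5.000 Y10.000
G1 X1.464 Y8.536
G1 X0.000 Y5.000
G1 X1.464 Y1.464
G1 X5.000 Y0.000
G1 X8.536 Y1.464
G1 X10.000 Y5.000
M2 ; end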